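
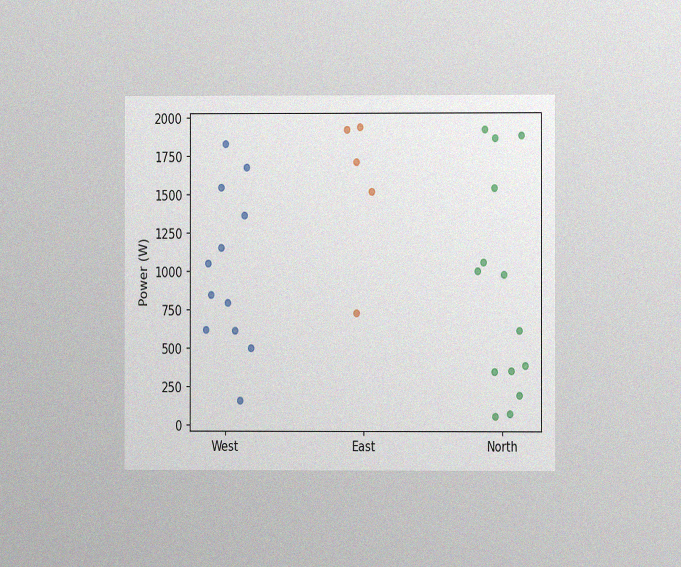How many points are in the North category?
14

The chart is viewed at a slight angle, with some photo noise. Counting the markers in the North column gives 14.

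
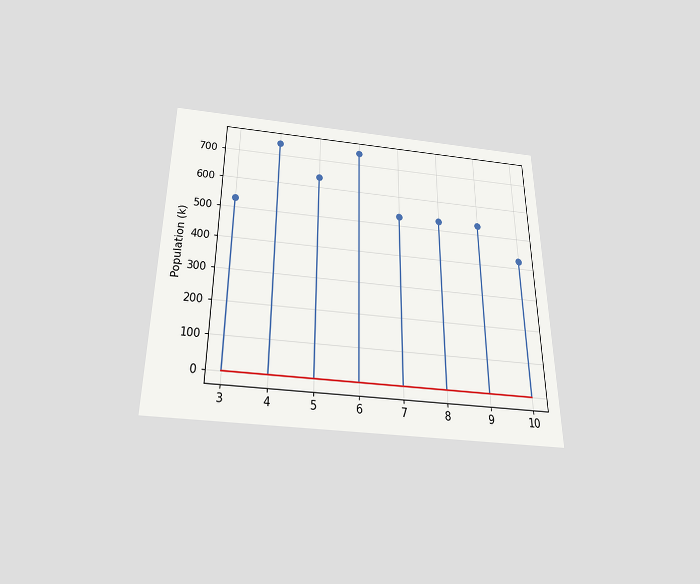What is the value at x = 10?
The chart is viewed slightly from below. The stem at x=10 reaches 424k.

424k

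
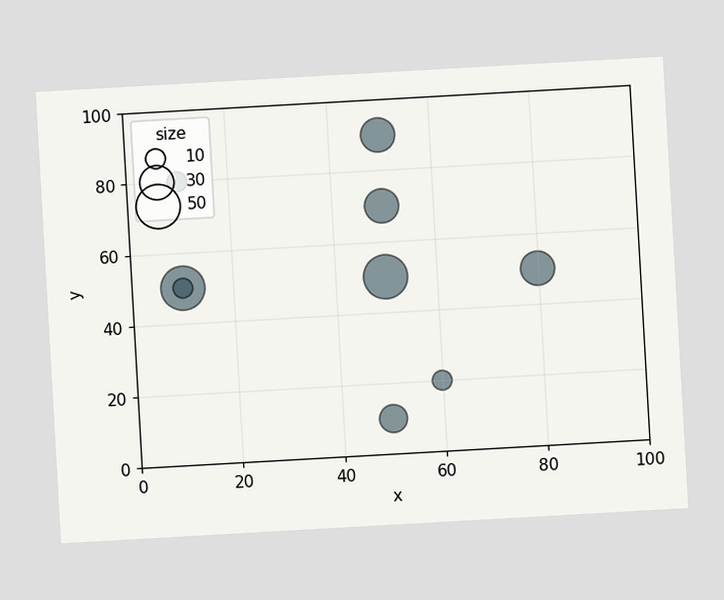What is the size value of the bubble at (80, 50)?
The chart is tilted about 3° counter-clockwise. Matching the bubble at (80, 50) against the size legend gives 30.

30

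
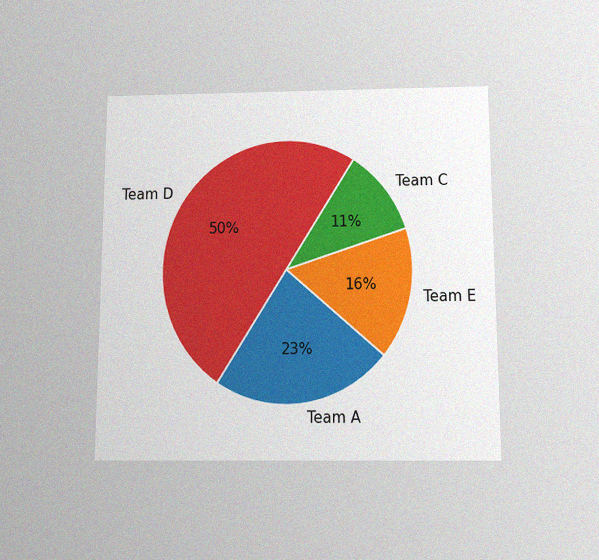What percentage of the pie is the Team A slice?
The chart is viewed slightly from below, with some photo noise. The Team A slice takes up 23% of the pie.

23%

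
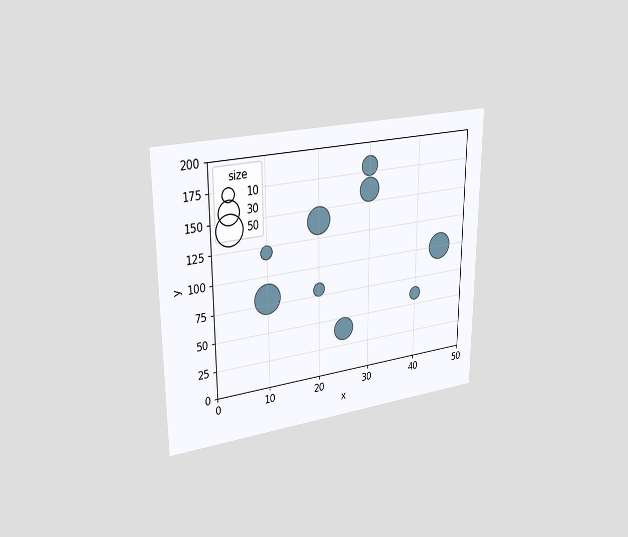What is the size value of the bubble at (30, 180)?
The chart is viewed slightly from the left. Matching the bubble at (30, 180) against the size legend gives 20.

20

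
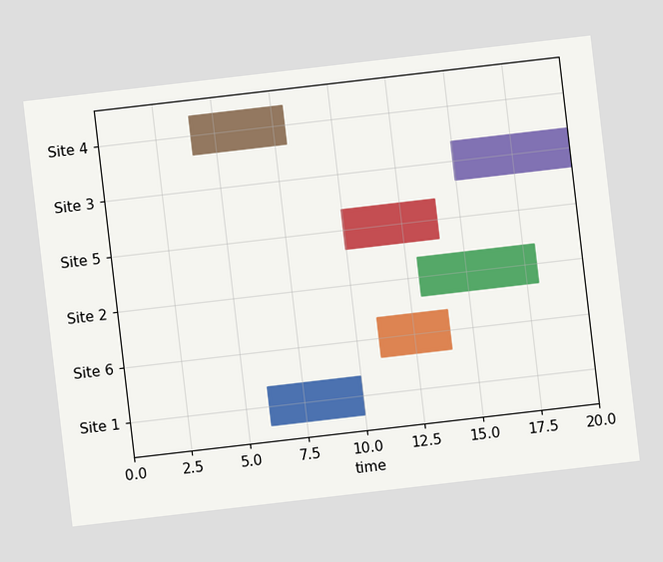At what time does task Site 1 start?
The chart is tilted about 7° counter-clockwise. The Site 1 bar begins at t=6.

6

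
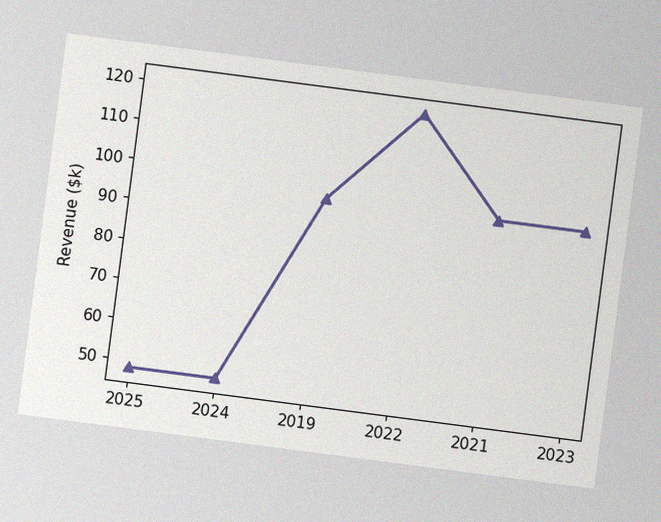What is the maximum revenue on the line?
$120k

The chart is tilted about 7° clockwise, with some photo noise. The highest point is at 2022, and reading across to the y-axis gives $120k.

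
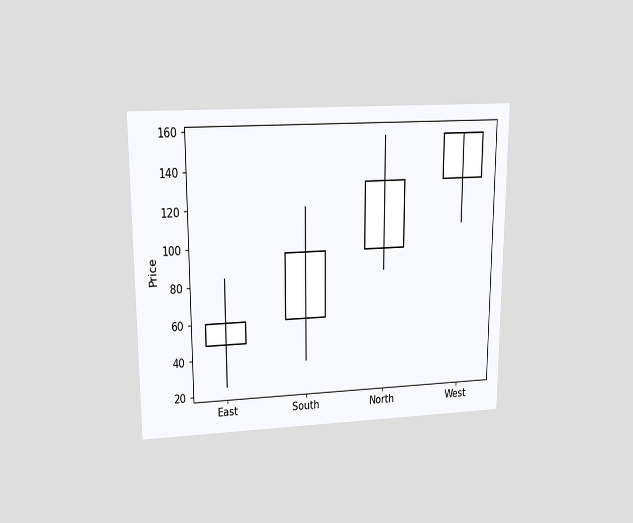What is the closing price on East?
60

The chart is viewed slightly from above. The East candle closes at 60.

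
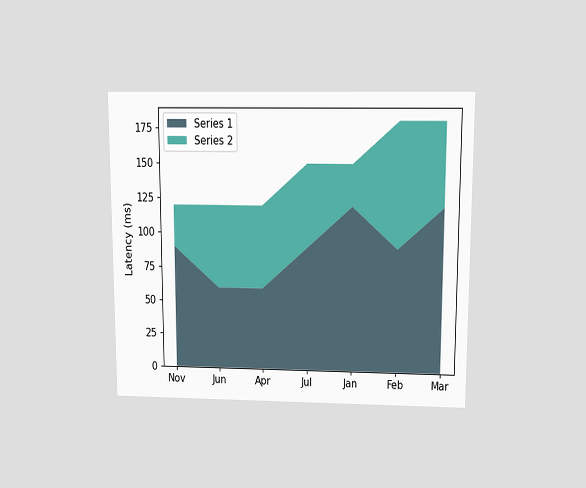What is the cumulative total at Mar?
180ms

The chart is viewed slightly from above. The stacked total at Mar reaches 180ms.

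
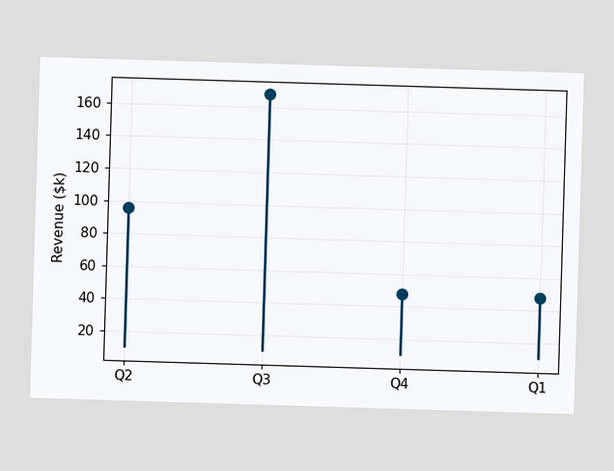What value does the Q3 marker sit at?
$168k

The Q3 marker sits at $168k.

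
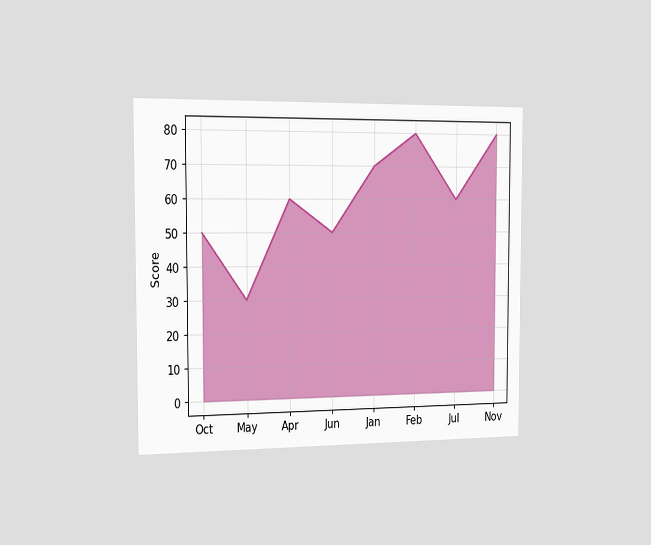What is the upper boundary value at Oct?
The chart is viewed slightly from the left. At Oct the upper boundary is at 50.

50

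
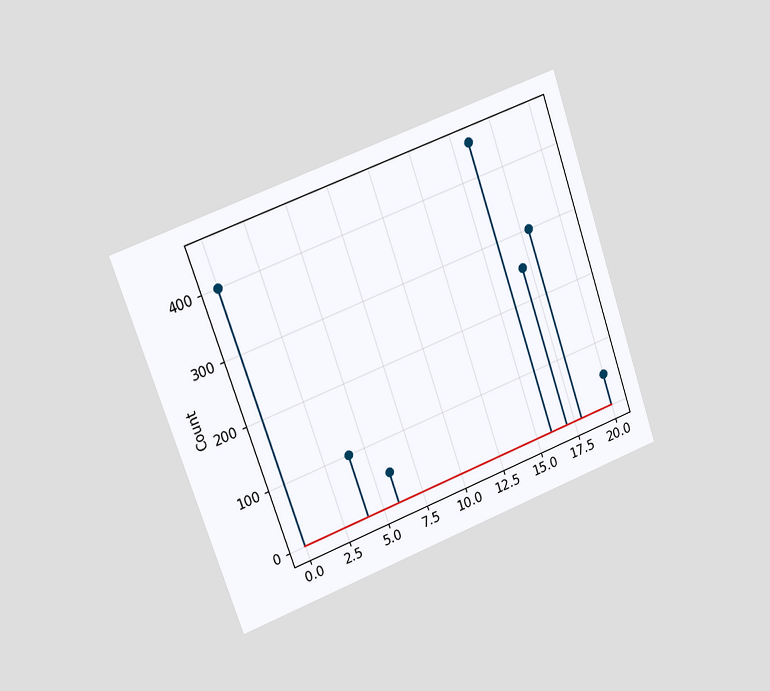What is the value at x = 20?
The chart is tilted about 19° counter-clockwise and viewed slightly from the left. The stem at x=20 reaches 50.

50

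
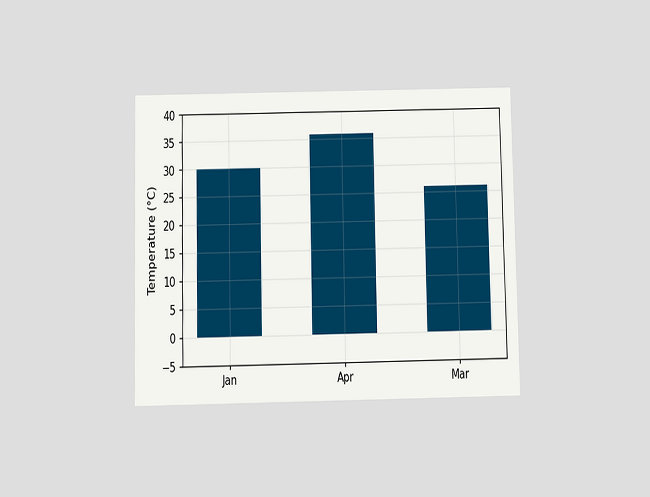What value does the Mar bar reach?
The chart is viewed slightly from below. Reading along the chart's y-axis, the Mar bar reaches 26°C.

26°C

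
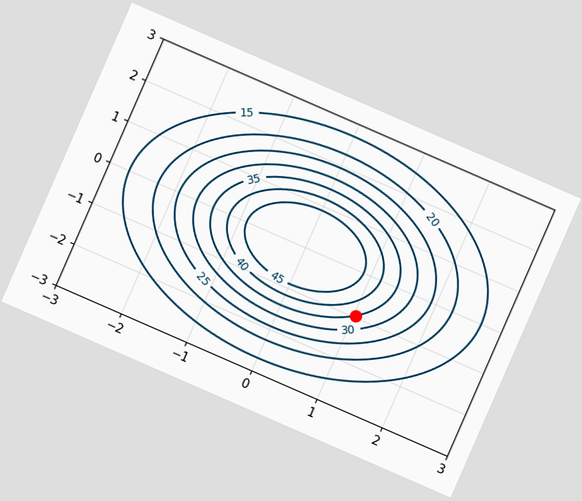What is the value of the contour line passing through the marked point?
The chart is tilted about 24° clockwise. The marked point sits on the contour labelled 35.

35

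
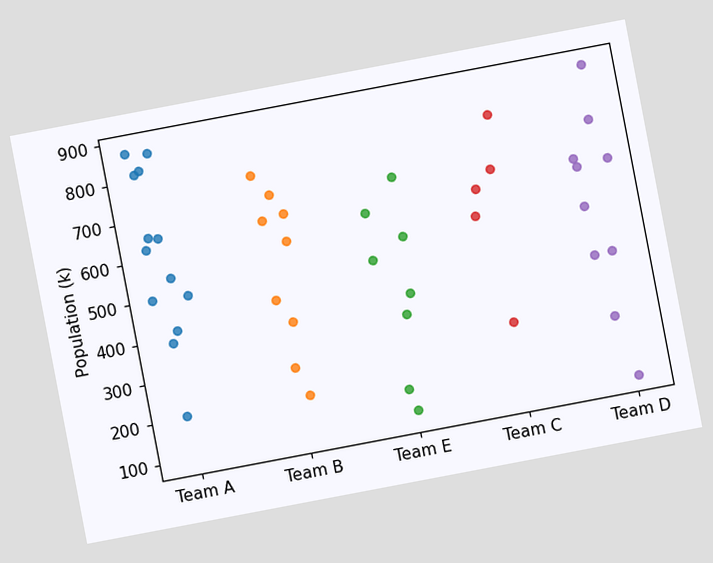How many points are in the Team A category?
13

The chart is tilted about 11° counter-clockwise. Counting the markers in the Team A column gives 13.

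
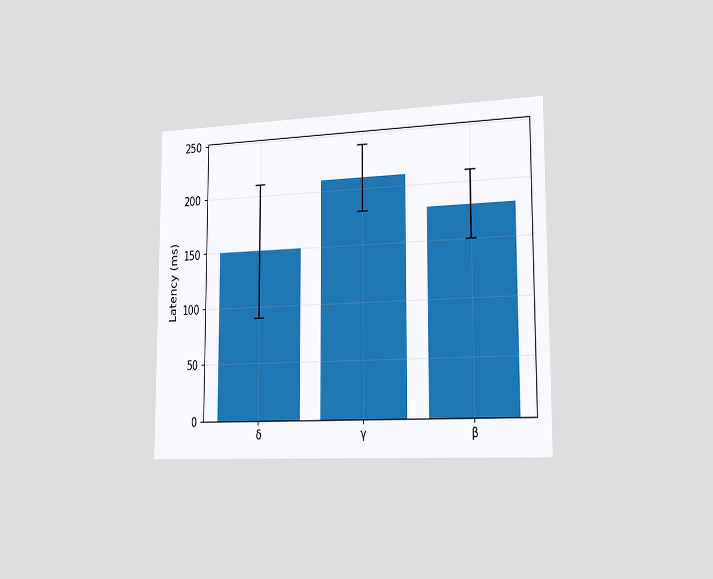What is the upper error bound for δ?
210ms

The chart is viewed slightly from the right. The δ bar's upper whisker reaches 210ms.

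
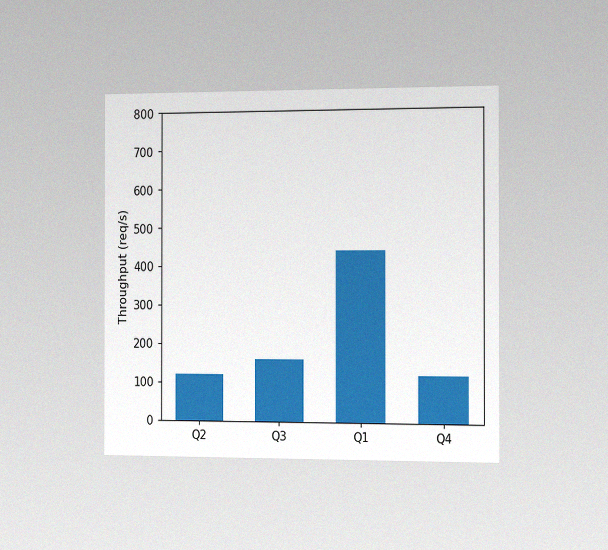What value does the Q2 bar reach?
The chart is viewed slightly from the right, with some photo noise. Reading along the chart's y-axis, the Q2 bar reaches 120req/s.

120req/s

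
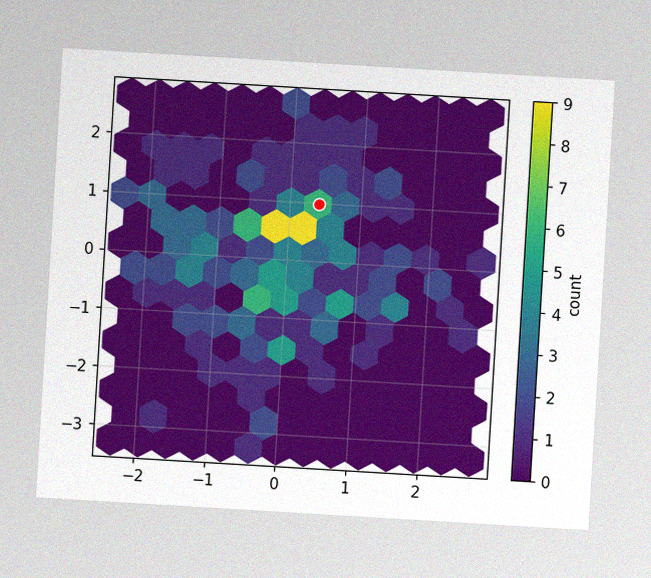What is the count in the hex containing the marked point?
6

The chart is tilted about 3° clockwise, with some photo noise. The marked hex reads 6 on the colorbar.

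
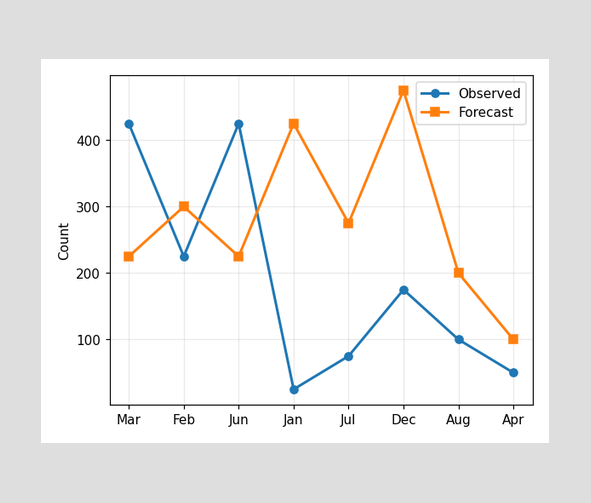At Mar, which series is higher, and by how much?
Observed, by 200

At Mar, Observed sits above the other line by 200.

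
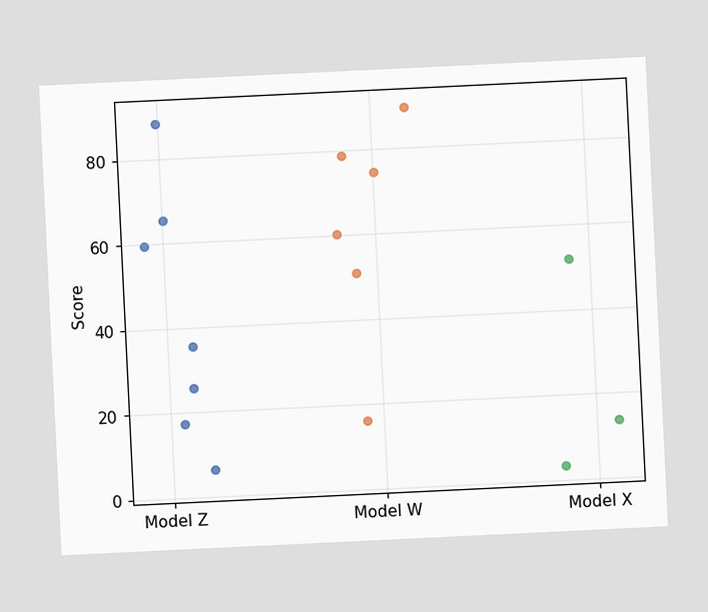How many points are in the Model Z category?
The chart is tilted about 3° counter-clockwise. Counting the markers in the Model Z column gives 7.

7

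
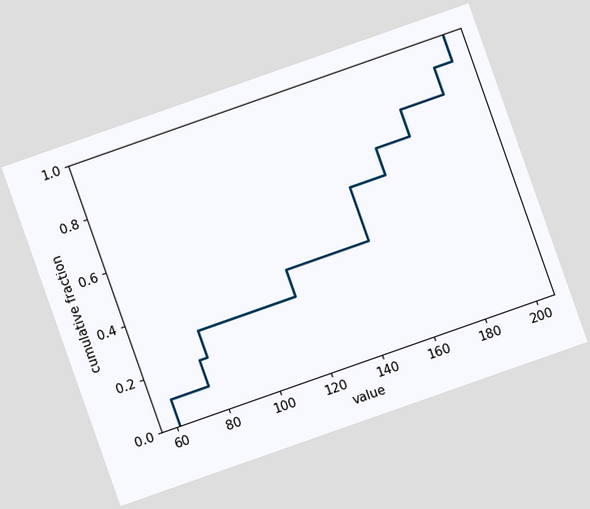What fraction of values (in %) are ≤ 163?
The chart is tilted about 19° counter-clockwise. At x=163 the ECDF step is at 70%.

70%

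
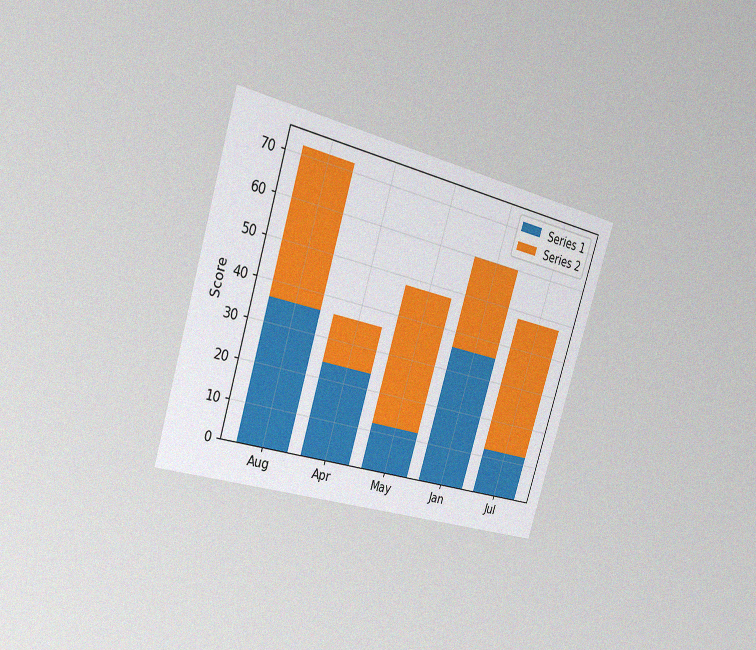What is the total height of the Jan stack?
The chart is tilted about 17° clockwise and viewed slightly from the left, with some photo noise. The Jan stack's top reaches 60 on the y-axis.

60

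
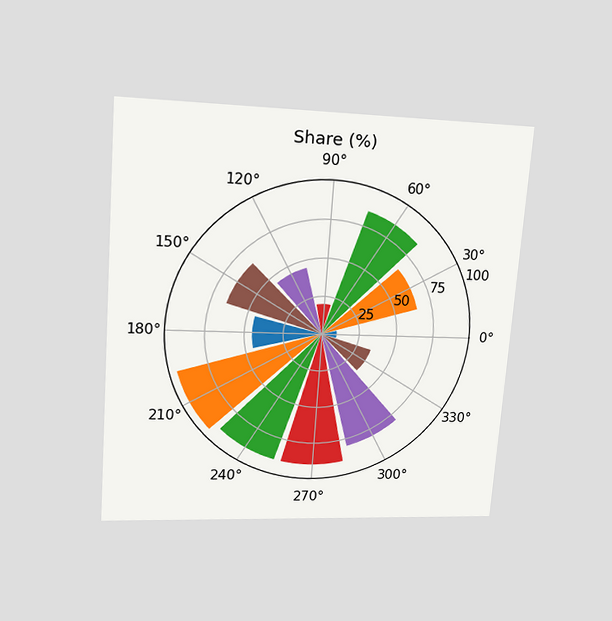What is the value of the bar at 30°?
65%

The chart is tilted about 4° clockwise and viewed at a slight angle. The bar at 30° reaches 65% on the radial axis.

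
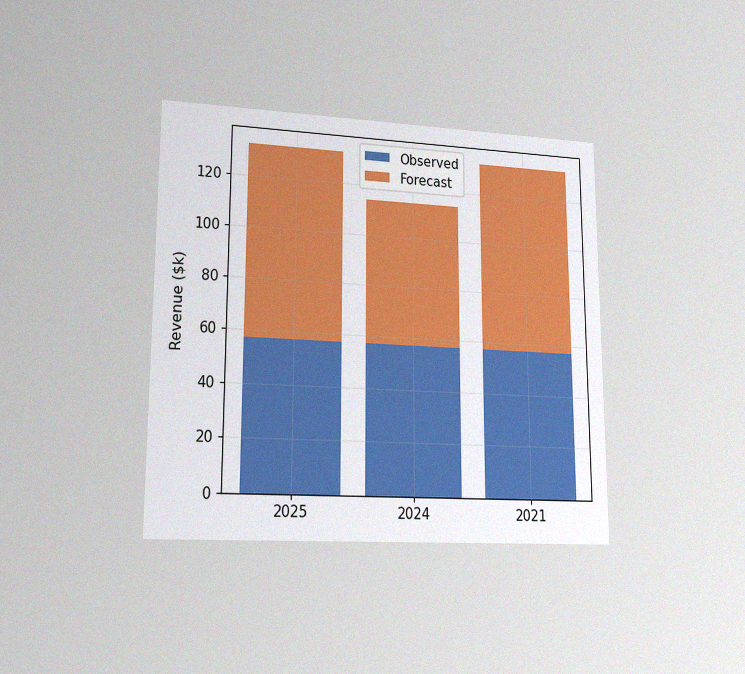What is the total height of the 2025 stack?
The chart is viewed at a slight angle, with some photo noise. The 2025 stack's top reaches $133k on the y-axis.

$133k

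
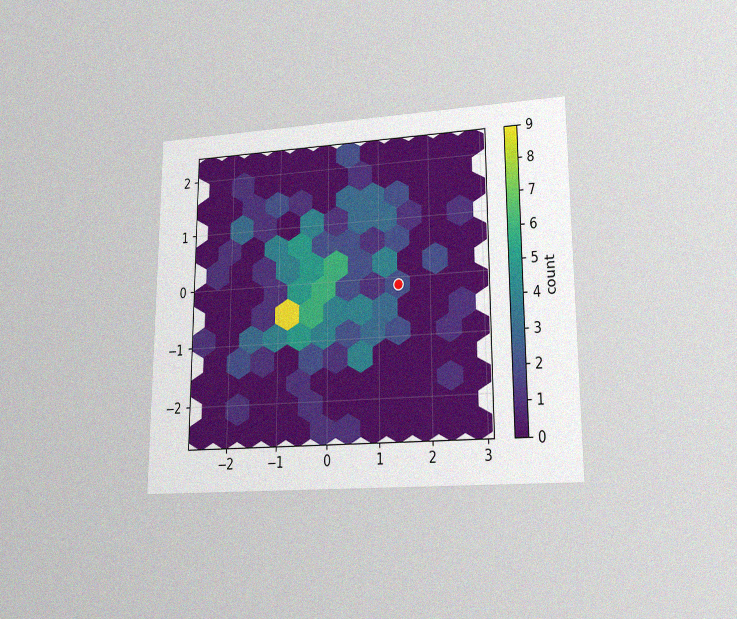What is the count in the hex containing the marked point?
2

The chart is viewed at a slight angle, with some photo noise. The marked hex reads 2 on the colorbar.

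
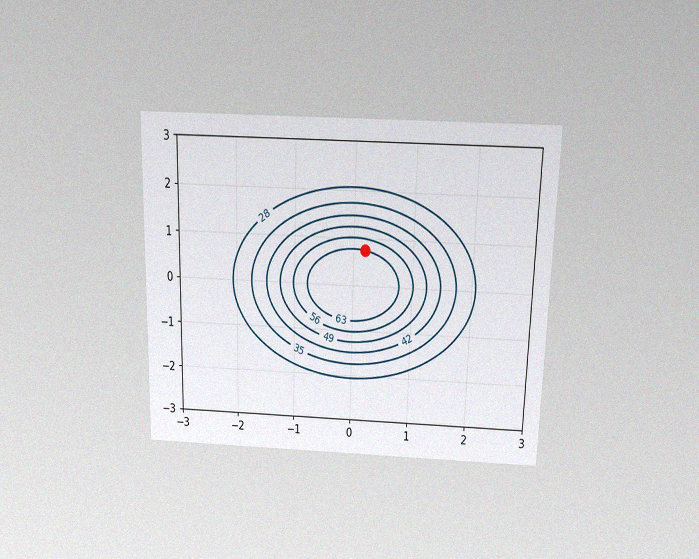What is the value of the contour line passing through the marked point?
63

The chart is viewed slightly from above, with some photo noise. The marked point sits on the contour labelled 63.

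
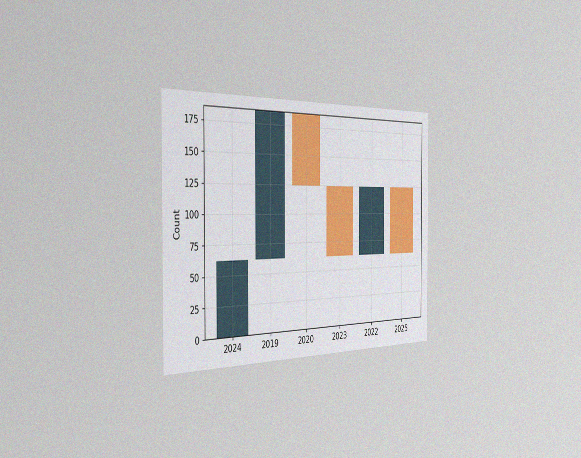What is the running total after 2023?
The chart is viewed slightly from the left, with some photo noise. After 2023 the running total reaches 62.

62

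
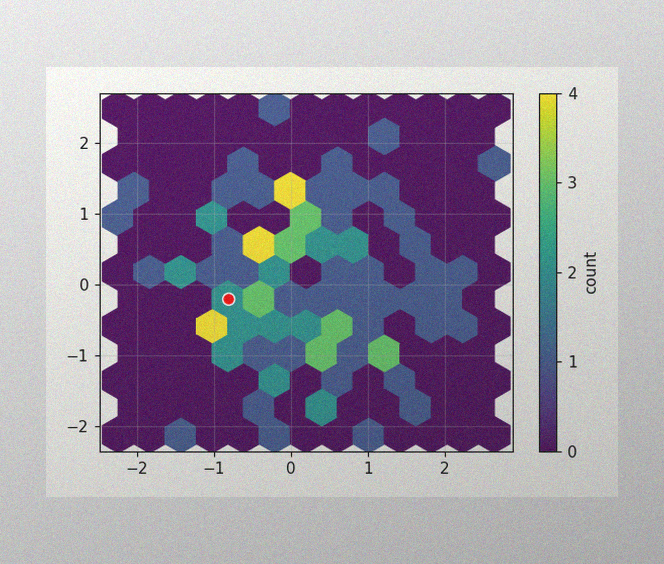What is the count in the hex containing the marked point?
The image has some photo noise and uneven lighting. The marked hex reads 2 on the colorbar.

2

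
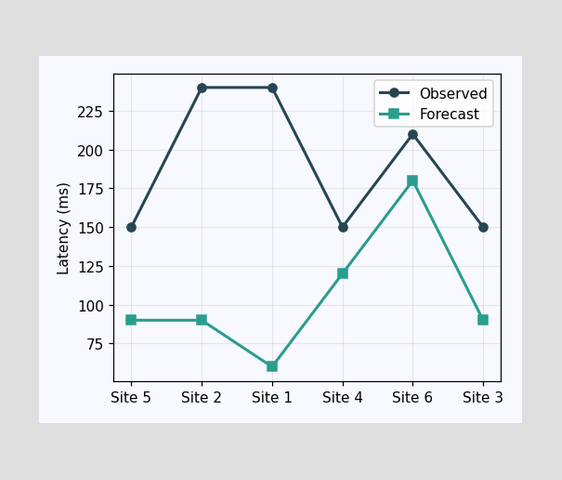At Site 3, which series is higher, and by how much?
Observed, by 60ms

At Site 3, Observed sits above the other line by 60ms.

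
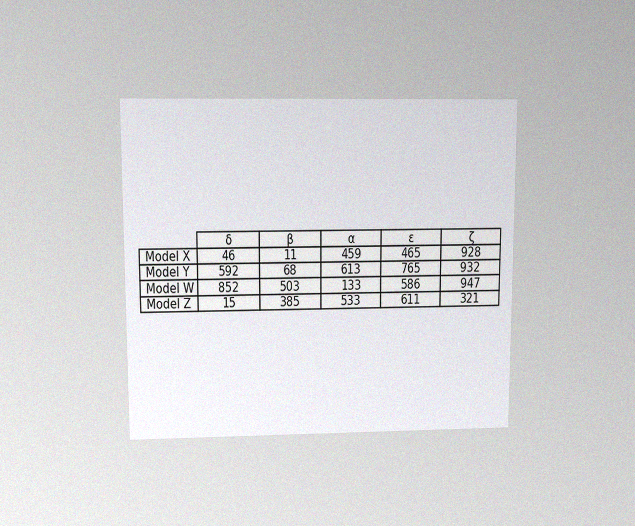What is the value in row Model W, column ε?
586

The chart is viewed at a slight angle, with some photo noise. The (Model W, ε) cell reads 586.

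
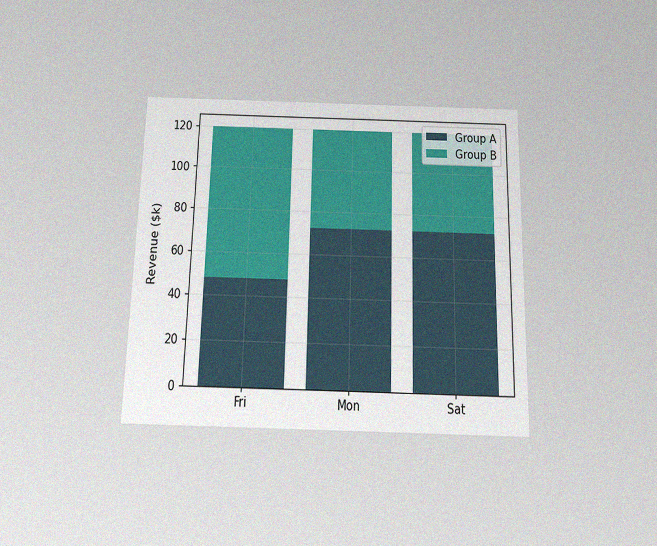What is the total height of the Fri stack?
The chart is viewed slightly from below, with some photo noise. The Fri stack's top reaches $120k on the y-axis.

$120k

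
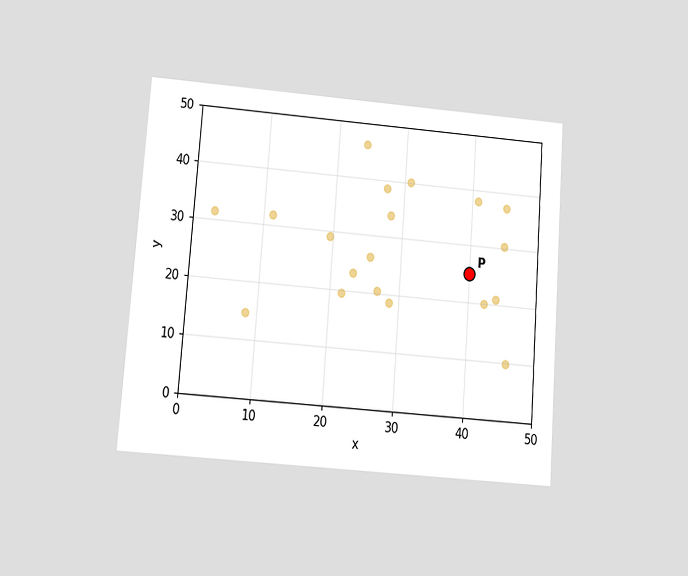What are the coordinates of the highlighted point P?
The chart is tilted about 4° clockwise and viewed at a slight angle. Following the gridlines from P to each axis, P sits at (40, 25).

(40, 25)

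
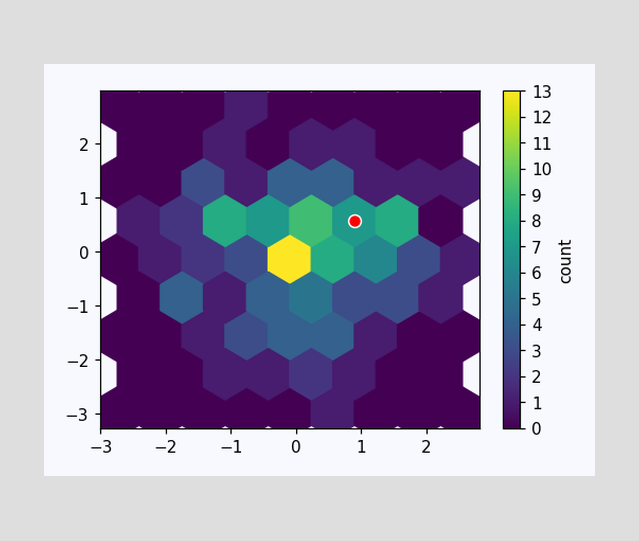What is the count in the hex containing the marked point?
7

The marked hex reads 7 on the colorbar.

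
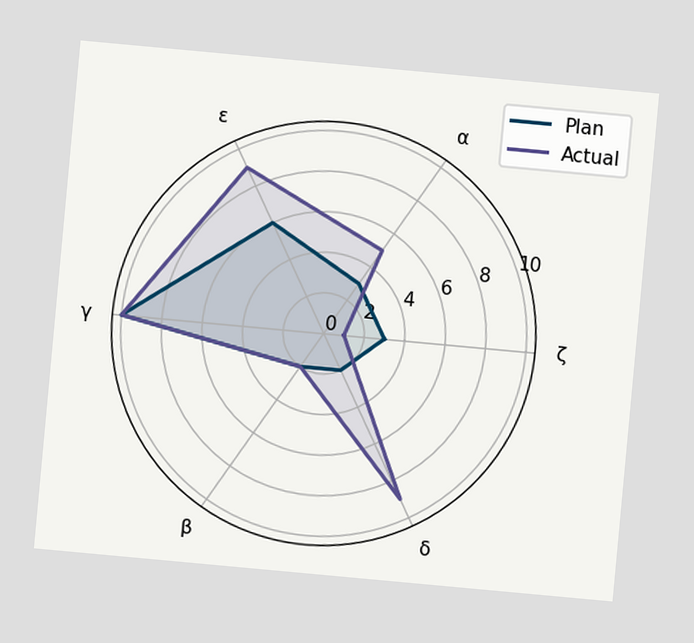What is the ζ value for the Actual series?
1

The chart is tilted about 5° clockwise. On the ζ axis, Actual reaches 1.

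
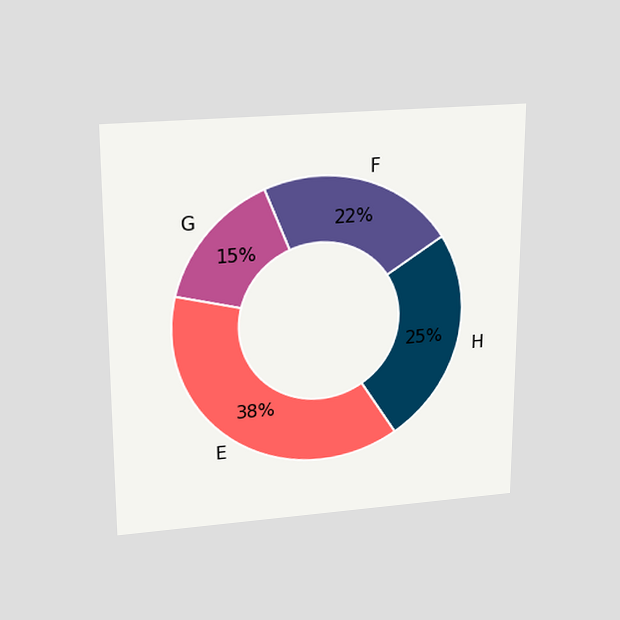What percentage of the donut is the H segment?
The chart is viewed slightly from above. The H segment takes up 25% of the ring.

25%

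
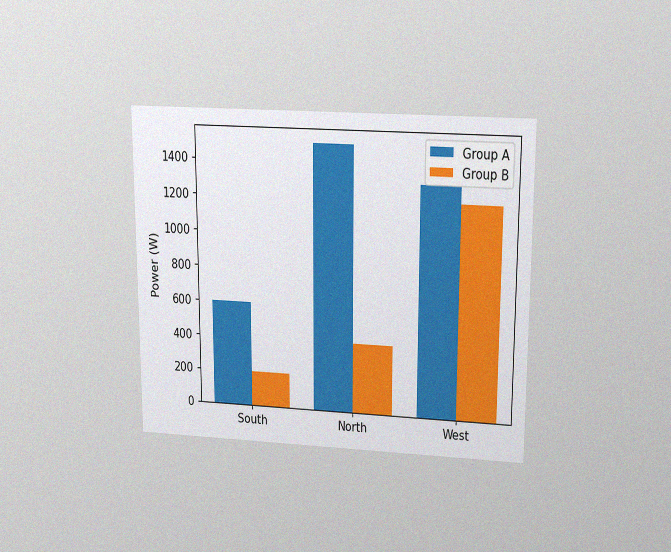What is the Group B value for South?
200W

The chart is viewed slightly from above, with some photo noise. The Group B bar at South reaches 200W on the y-axis.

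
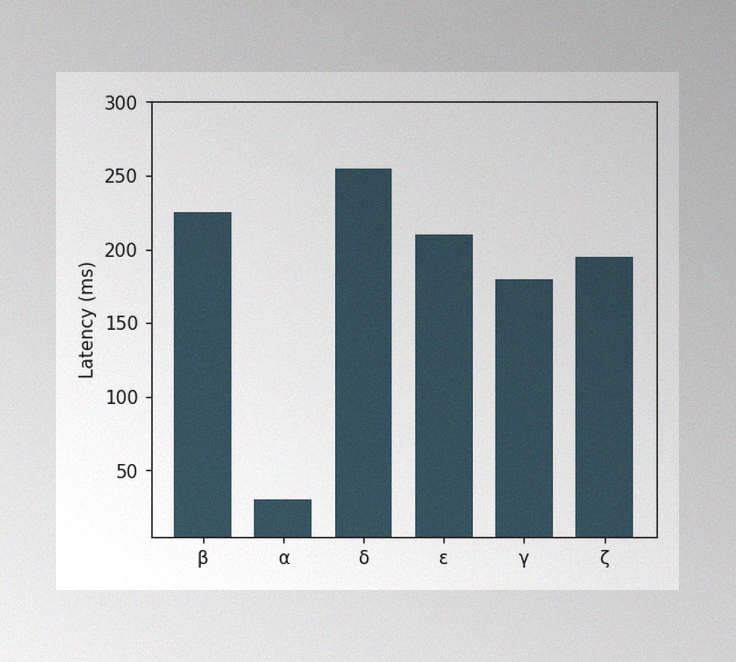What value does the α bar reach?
The image has some photo noise and uneven lighting. Reading along the chart's y-axis, the α bar reaches 30ms.

30ms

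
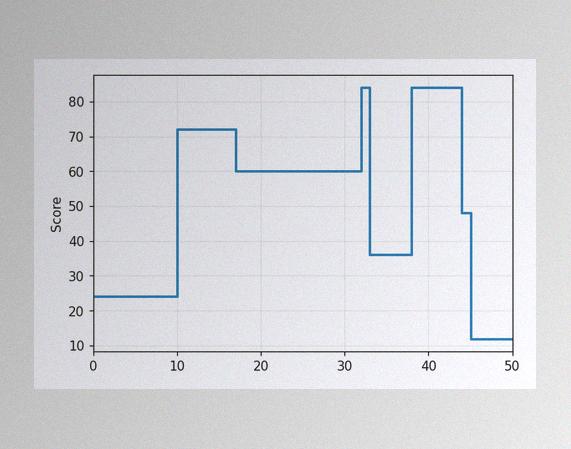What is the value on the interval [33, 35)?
The image has some photo noise and uneven lighting. On [33, 35) the step sits at 36.

36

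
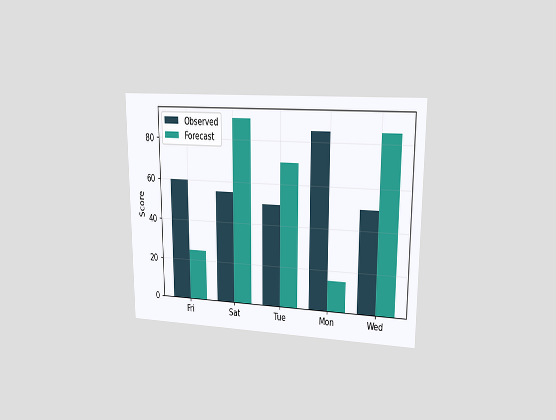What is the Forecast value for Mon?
The chart is viewed at a slight angle. The Forecast bar at Mon reaches 15 on the y-axis.

15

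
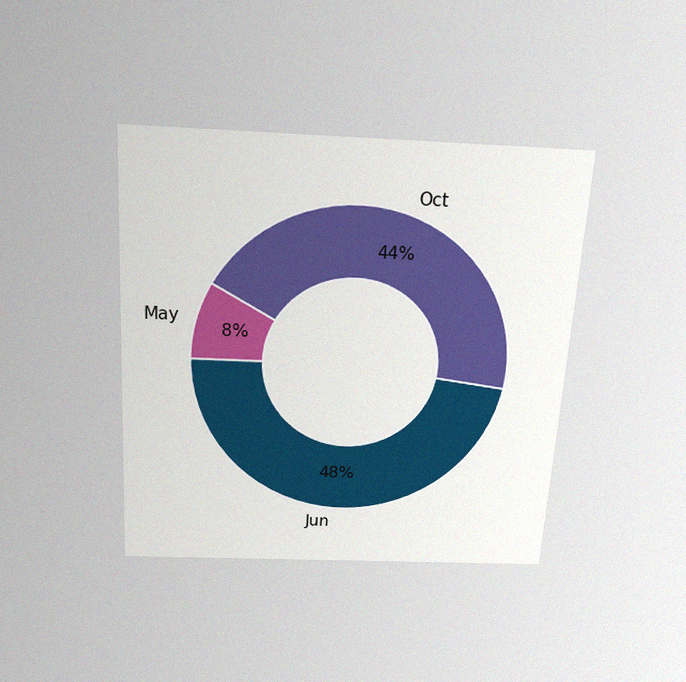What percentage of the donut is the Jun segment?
The chart is tilted about 3° clockwise and viewed slightly from above, with some photo noise. The Jun segment takes up 48% of the ring.

48%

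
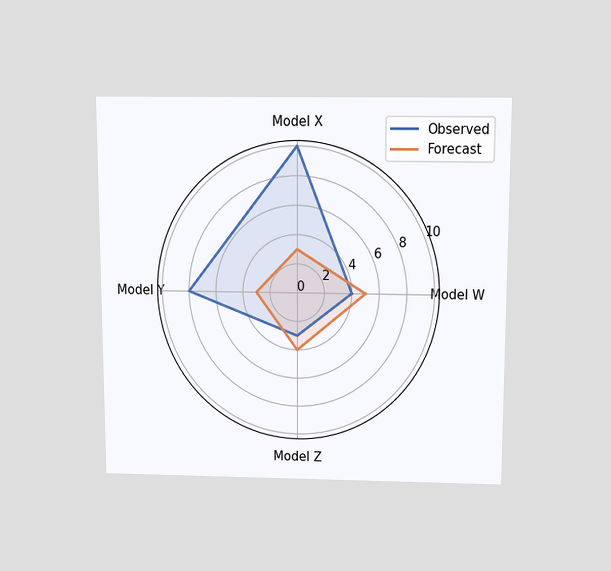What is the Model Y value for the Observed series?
The chart is viewed slightly from above. On the Model Y axis, Observed reaches 8.

8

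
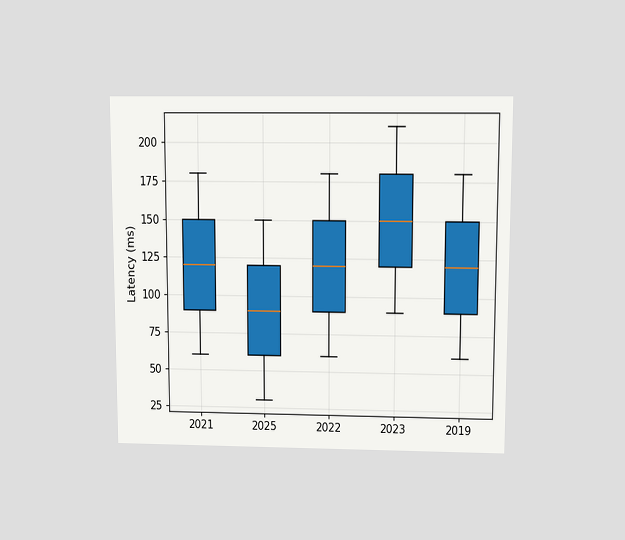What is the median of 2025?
The chart is viewed slightly from above. The median line in the 2025 box sits at 90ms.

90ms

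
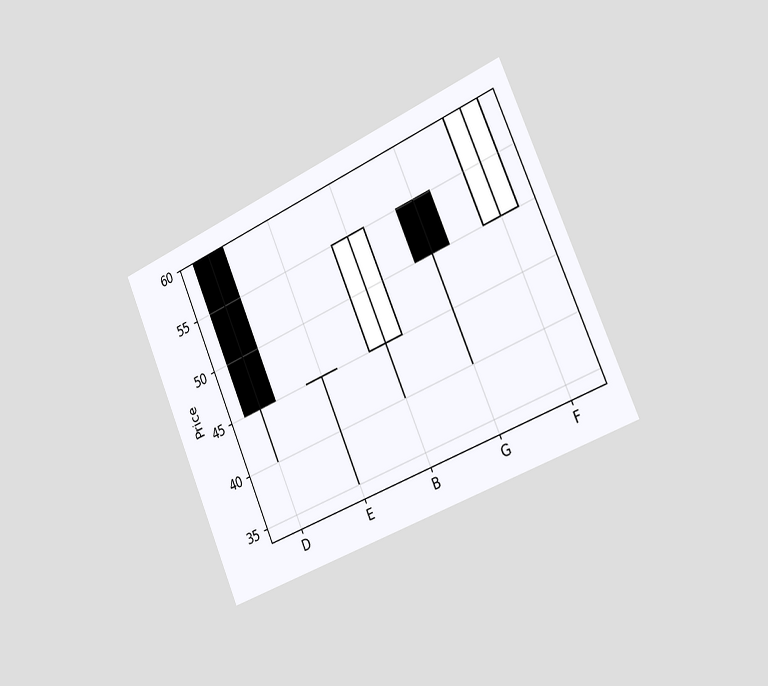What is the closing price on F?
The chart is tilted about 23° counter-clockwise and viewed slightly from the right. The F candle closes at 60.

60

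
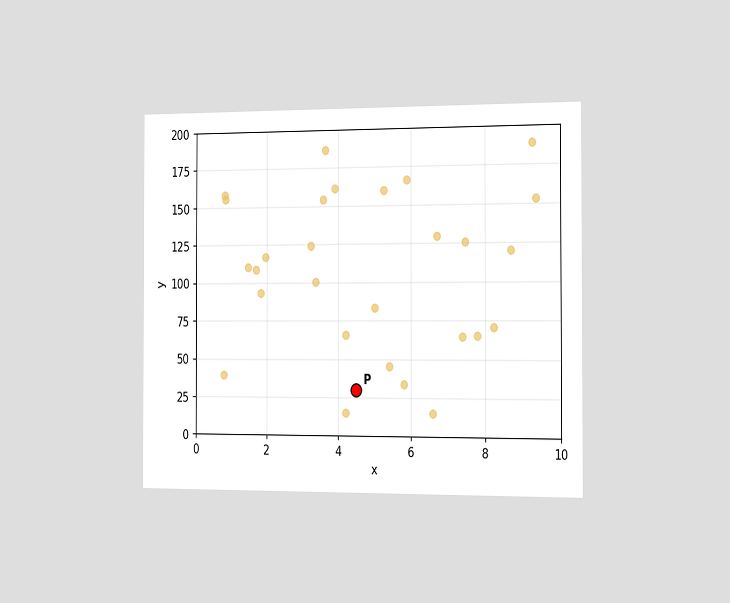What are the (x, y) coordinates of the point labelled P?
(4.5, 30)

The chart is viewed slightly from the right. Following the gridlines from P to each axis, P sits at (4.5, 30).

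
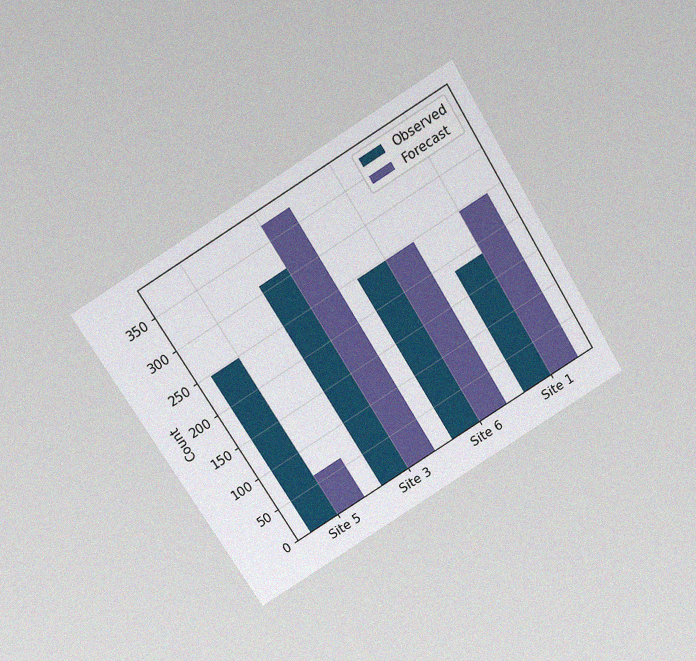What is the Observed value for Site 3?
The chart is tilted about 32° counter-clockwise and viewed slightly from above, with some photo noise. The Observed bar at Site 3 reaches 310 on the y-axis.

310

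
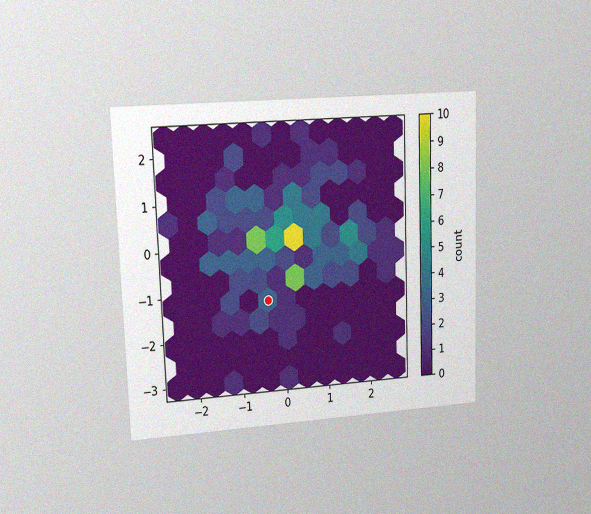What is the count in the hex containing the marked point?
3

The chart is tilted about 2° counter-clockwise and viewed at a slight angle, with some photo noise. The marked hex reads 3 on the colorbar.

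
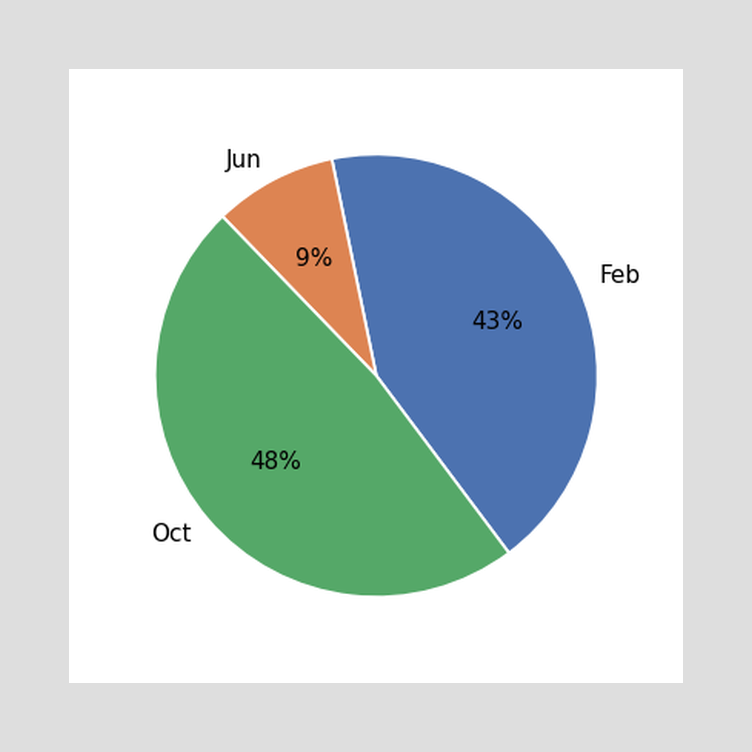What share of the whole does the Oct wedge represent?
The Oct slice takes up 48% of the pie.

48%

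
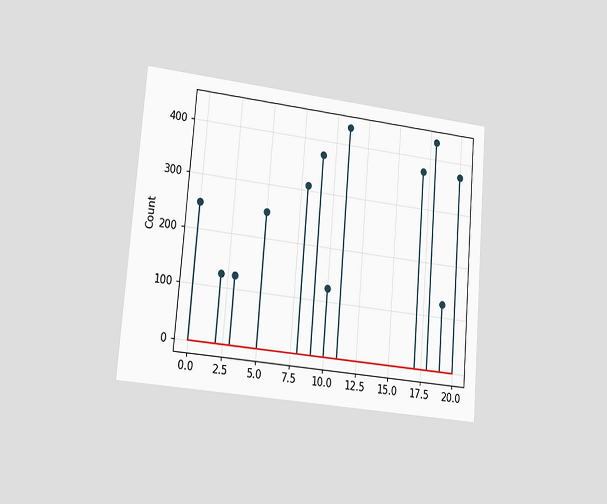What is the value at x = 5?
The chart is tilted about 5° clockwise and viewed slightly from the left. The stem at x=5 reaches 248.

248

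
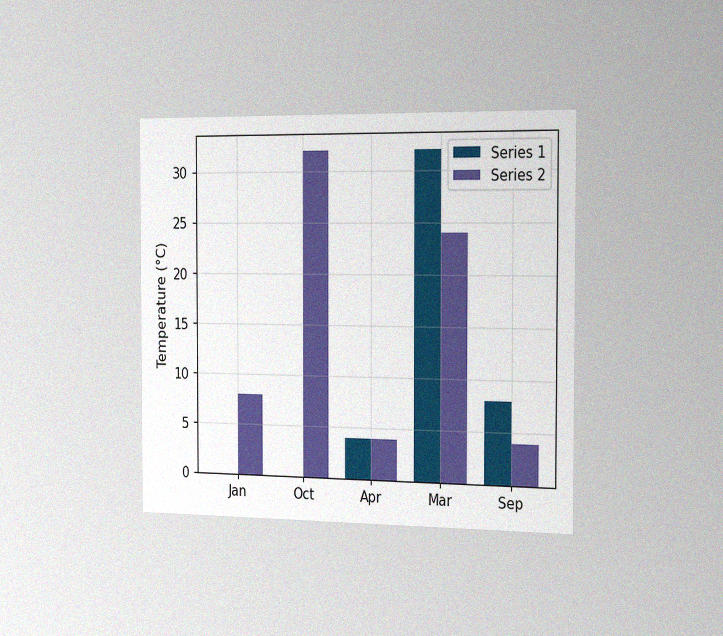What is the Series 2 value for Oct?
32°C

The chart is viewed slightly from the right, with some photo noise. The Series 2 bar at Oct reaches 32°C on the y-axis.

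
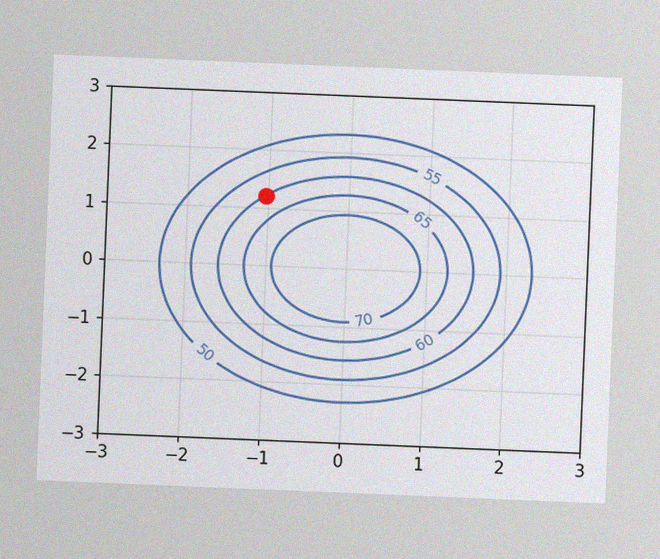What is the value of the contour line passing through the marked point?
60

The chart is tilted about 2° clockwise, with some photo noise. The marked point sits on the contour labelled 60.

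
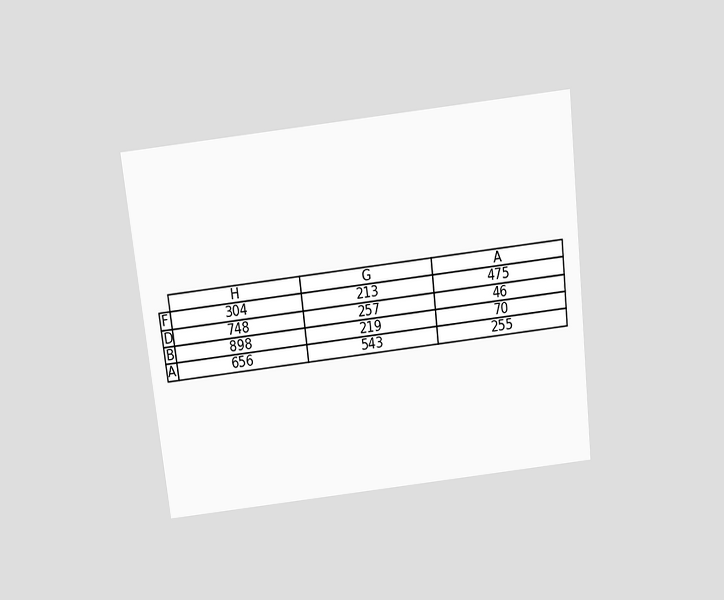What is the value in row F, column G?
213

The chart is tilted about 7° counter-clockwise and viewed slightly from above. The (F, G) cell reads 213.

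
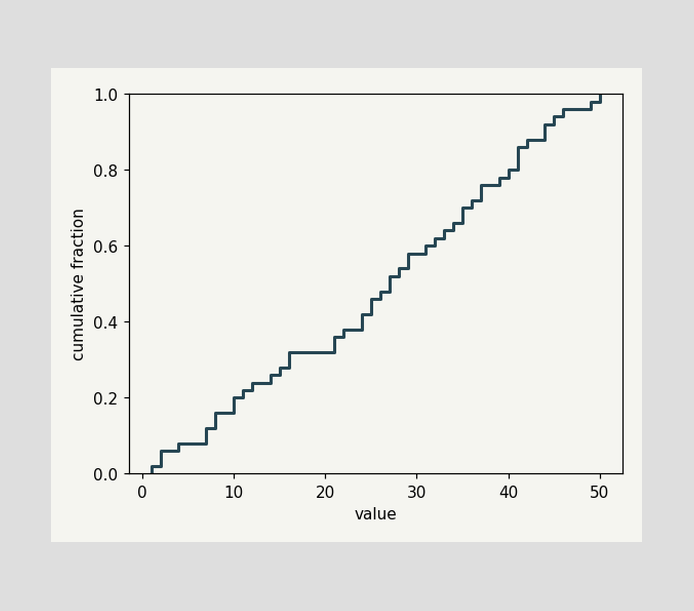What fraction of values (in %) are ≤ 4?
At x=4 the ECDF step is at 8%.

8%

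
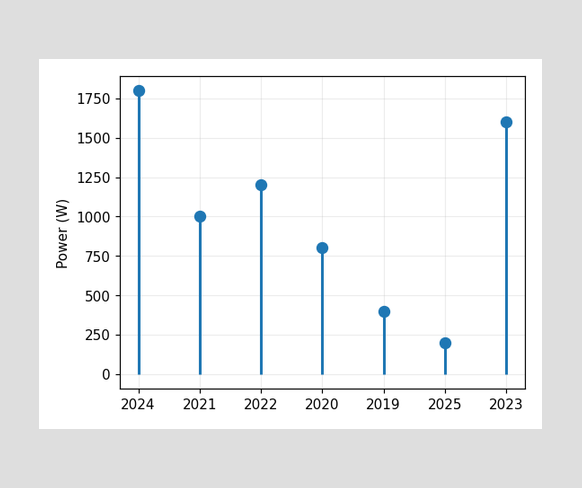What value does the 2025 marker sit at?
The 2025 marker sits at 200W.

200W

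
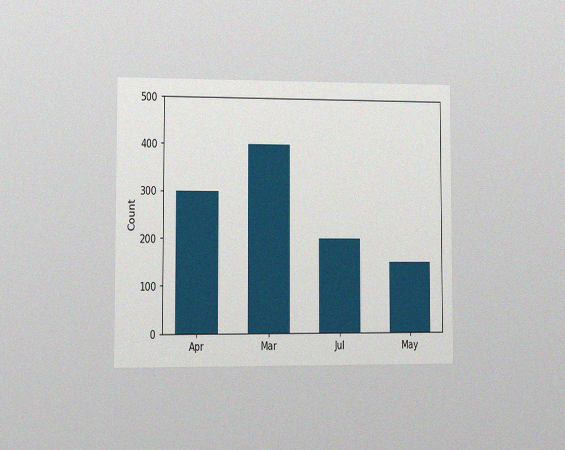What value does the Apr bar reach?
The chart is viewed at a slight angle, with some photo noise. Reading along the chart's y-axis, the Apr bar reaches 300.

300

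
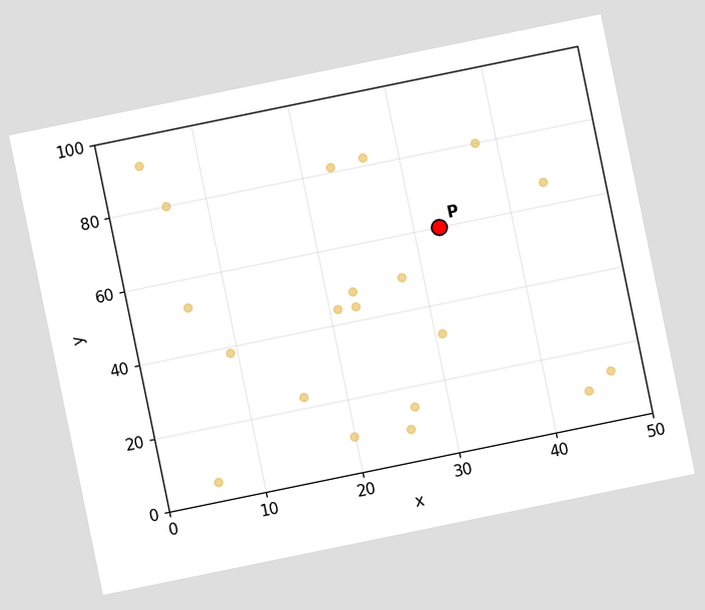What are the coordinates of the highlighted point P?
The chart is tilted about 12° counter-clockwise. Following the gridlines from P to each axis, P sits at (32.5, 60).

(32.5, 60)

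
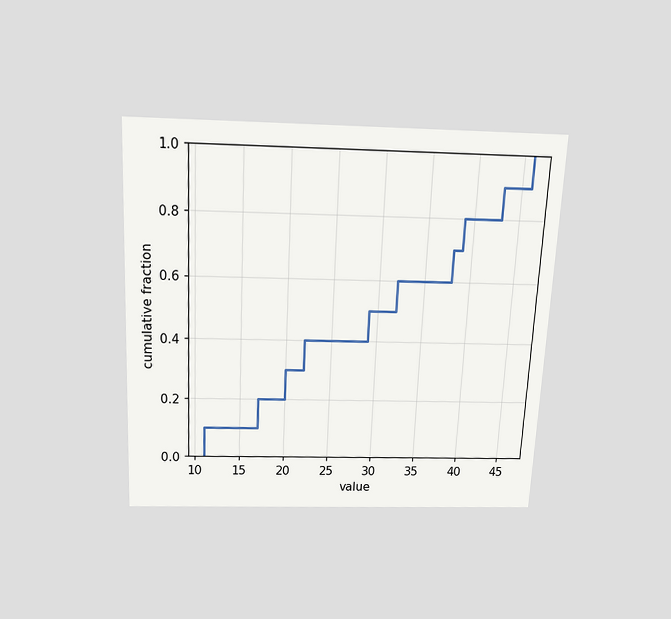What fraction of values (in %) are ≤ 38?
The chart is tilted about 3° clockwise and viewed slightly from above. At x=38 the ECDF step is at 70%.

70%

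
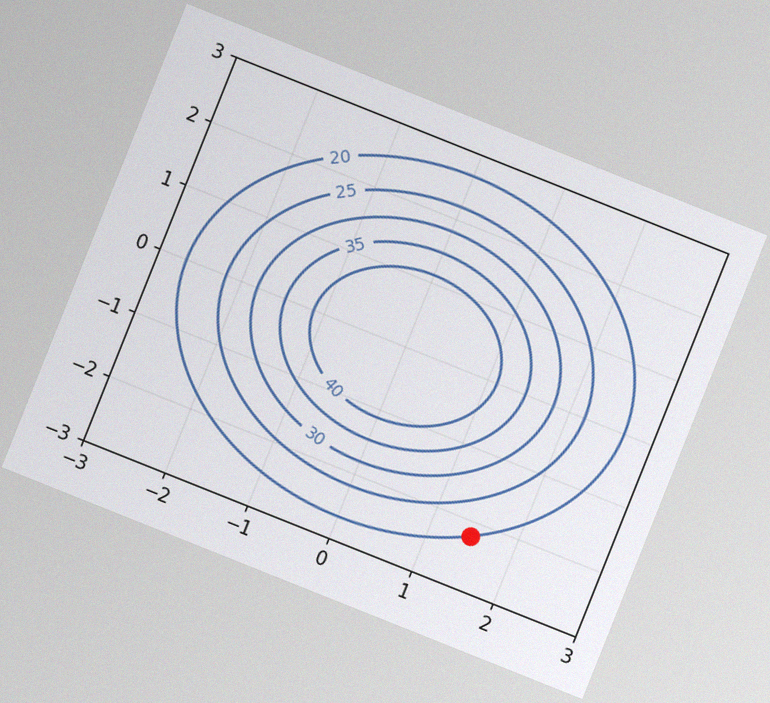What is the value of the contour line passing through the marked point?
20

The chart is tilted about 22° clockwise, with some photo noise. The marked point sits on the contour labelled 20.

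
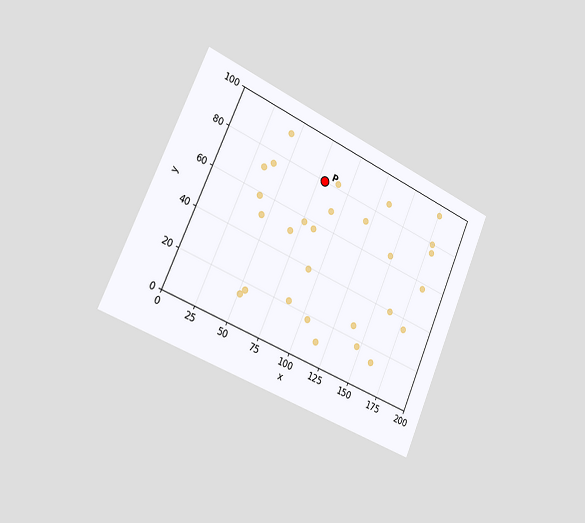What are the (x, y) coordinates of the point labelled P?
(80, 80)

The chart is tilted about 24° clockwise and viewed slightly from the left. Following the gridlines from P to each axis, P sits at (80, 80).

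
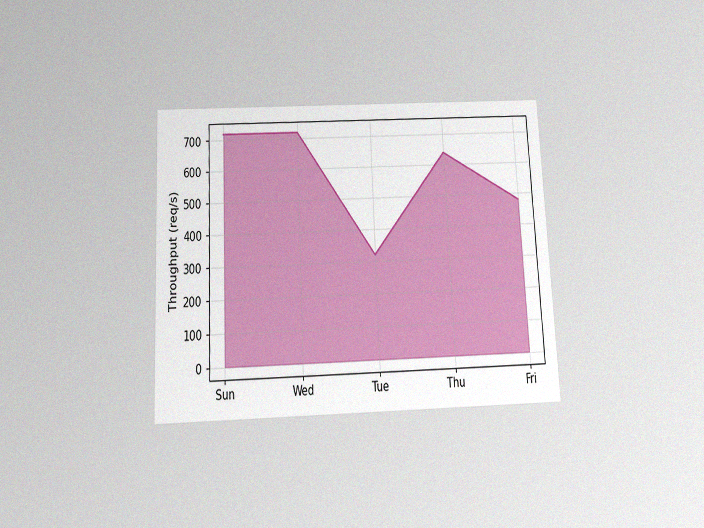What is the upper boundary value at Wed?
720req/s

The chart is tilted about 3° counter-clockwise and viewed slightly from below, with some photo noise. At Wed the upper boundary is at 720req/s.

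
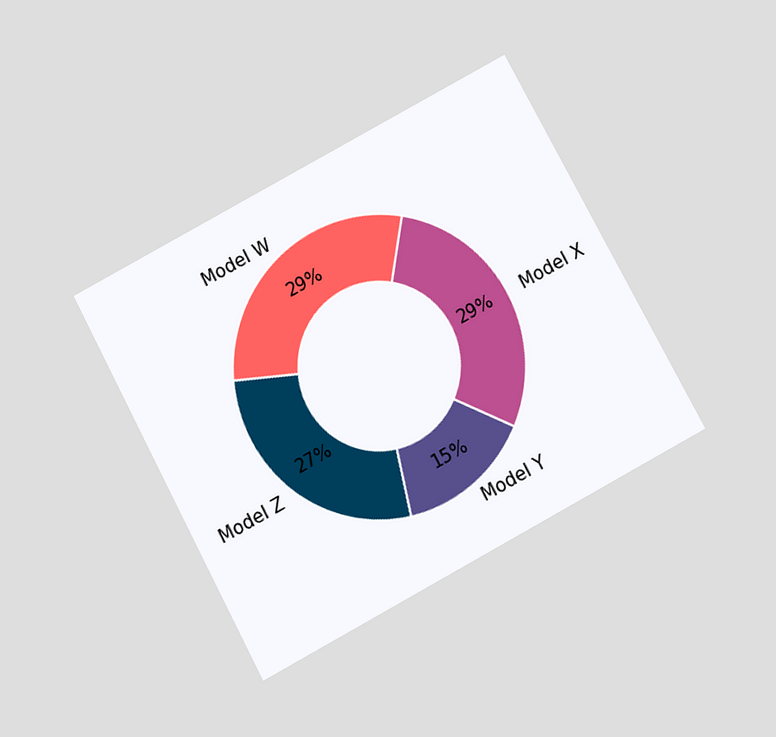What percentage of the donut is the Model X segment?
The chart is tilted about 28° counter-clockwise and viewed slightly from below. The Model X segment takes up 29% of the ring.

29%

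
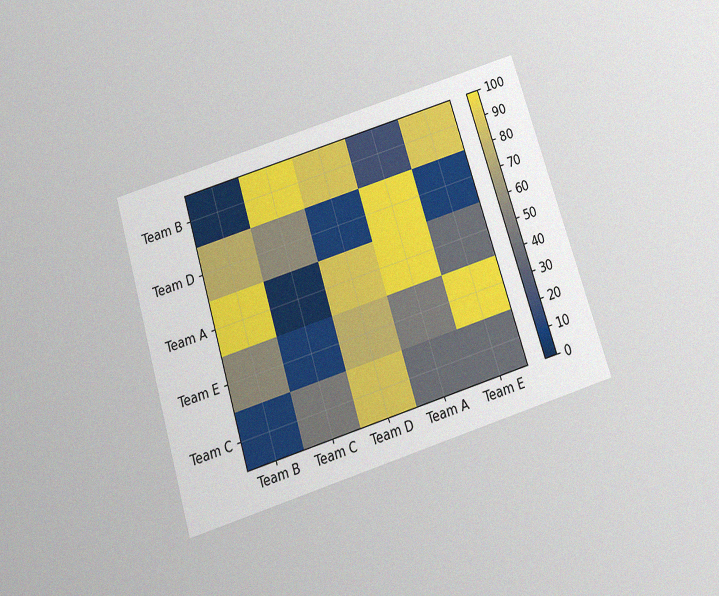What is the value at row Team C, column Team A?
The chart is tilted about 17° counter-clockwise and viewed slightly from below, with some photo noise. Matching cell (Team C, Team A) against the colorbar gives 40.

40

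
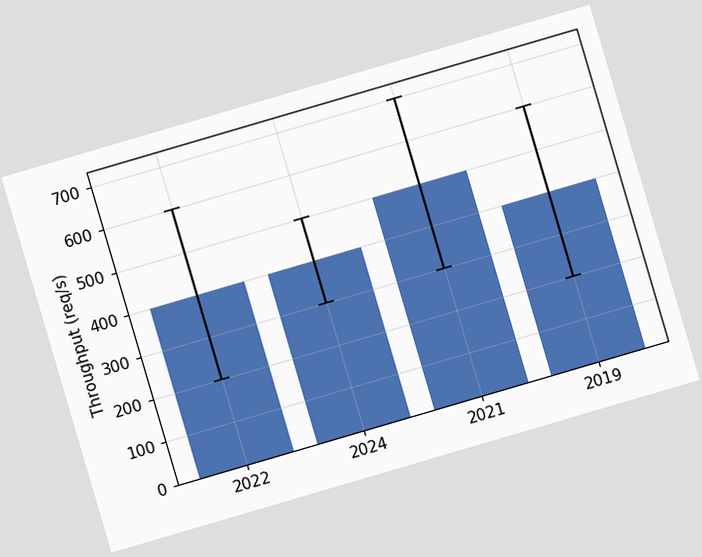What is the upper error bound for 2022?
600req/s

The chart is tilted about 16° counter-clockwise. The 2022 bar's upper whisker reaches 600req/s.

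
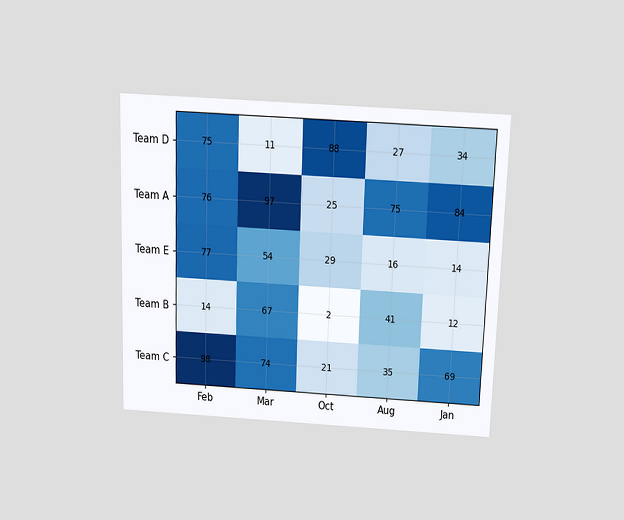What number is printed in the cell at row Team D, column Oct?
The chart is viewed slightly from above. The (Team D, Oct) cell reads 88.

88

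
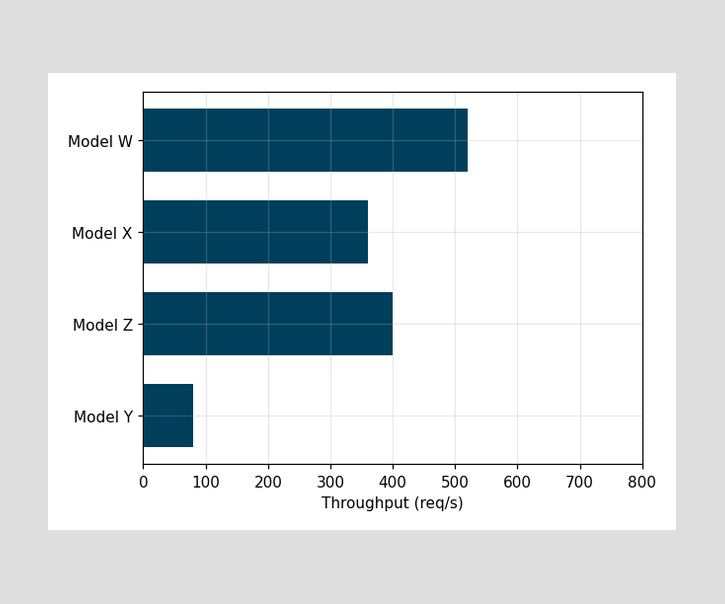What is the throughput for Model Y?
80req/s

Reading along the chart's x-axis, the Model Y bar reaches 80req/s.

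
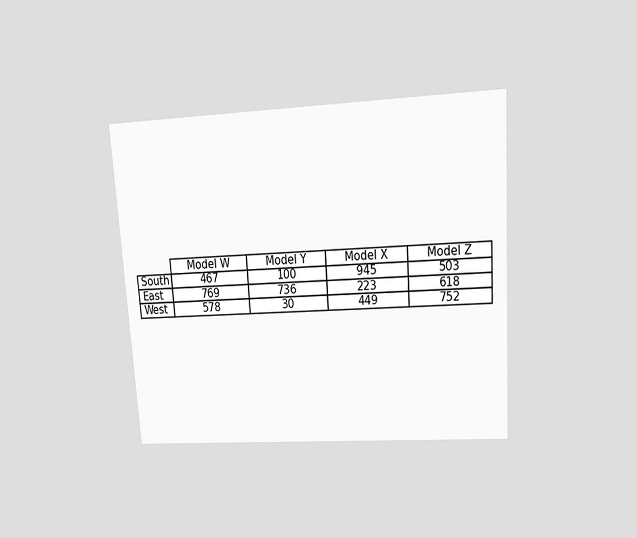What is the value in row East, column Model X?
223

The chart is tilted about 4° counter-clockwise and viewed at a slight angle. The (East, Model X) cell reads 223.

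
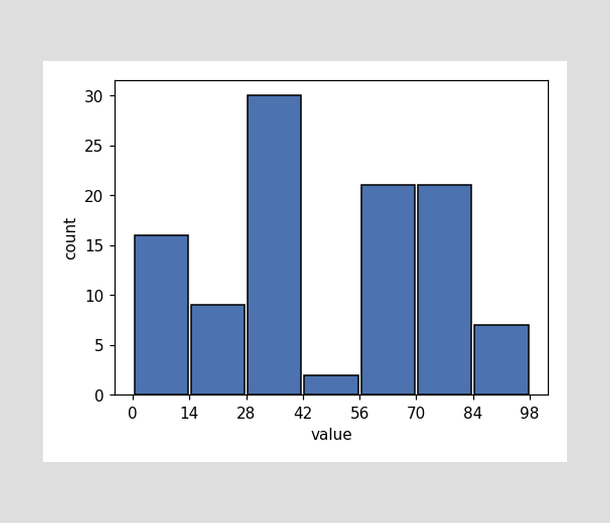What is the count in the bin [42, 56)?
The [42, 56) bin has height 2.

2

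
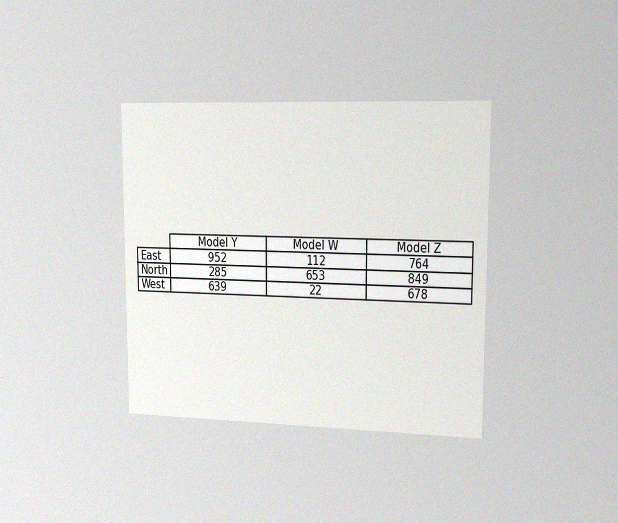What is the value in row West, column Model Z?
The chart is viewed slightly from the right, with some photo noise. The (West, Model Z) cell reads 678.

678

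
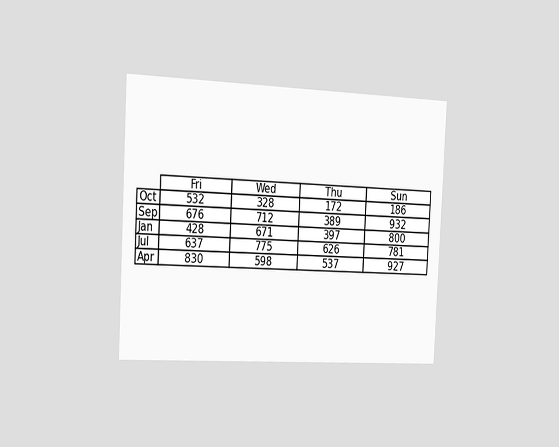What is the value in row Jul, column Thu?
The chart is tilted about 3° clockwise and viewed slightly from the left. The (Jul, Thu) cell reads 626.

626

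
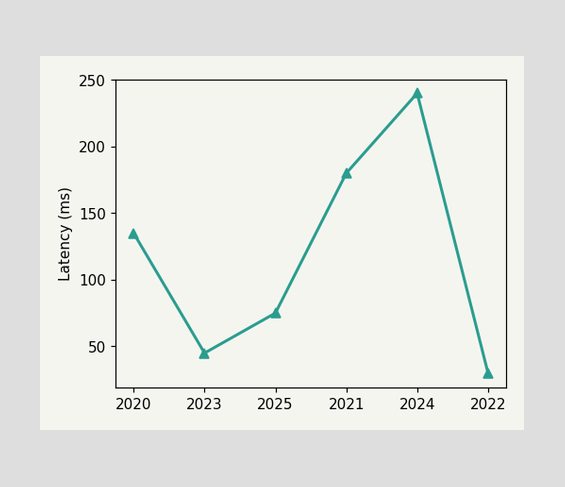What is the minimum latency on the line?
30ms

The lowest point is at 2022, and reading across to the y-axis gives 30ms.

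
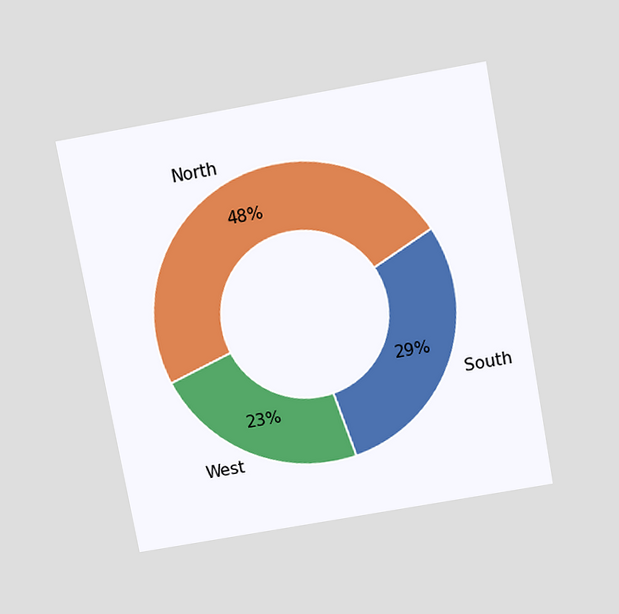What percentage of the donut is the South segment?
The chart is tilted about 10° counter-clockwise and viewed slightly from above. The South segment takes up 29% of the ring.

29%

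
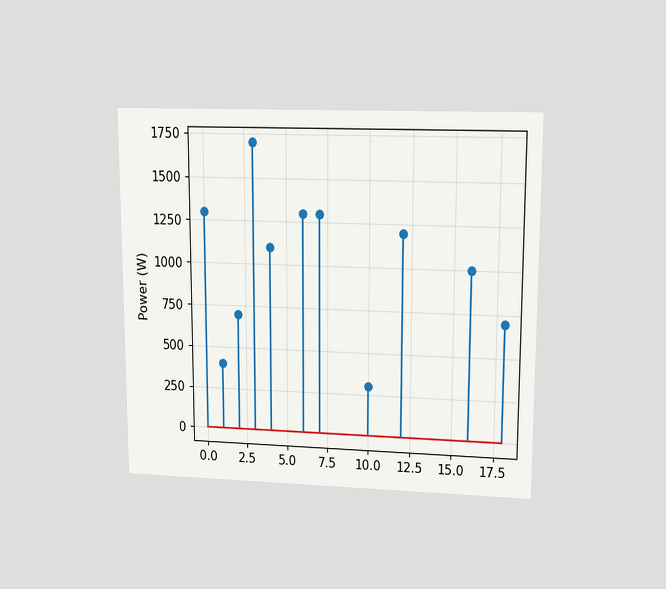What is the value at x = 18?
700W

The chart is viewed at a slight angle. The stem at x=18 reaches 700W.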